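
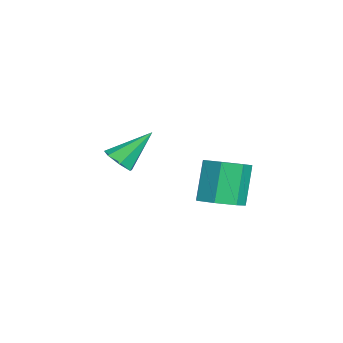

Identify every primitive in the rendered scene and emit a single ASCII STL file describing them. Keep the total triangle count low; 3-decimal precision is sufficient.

solid 
facet normal 0.398 -0.142 -0.906
outer loop
vertex 2.895 -0.866 2.098
vertex 2.106 -0.657 1.719
vertex 2.788 -0.11 1.933
endloop
endfacet
facet normal 0.907 0.208 0.366
outer loop
vertex 2.895 -0.866 2.098
vertex 2.788 -0.11 1.933
vertex 2.183 -0.612 3.72
endloop
endfacet
facet normal 0.907 0.208 0.366
outer loop
vertex 2.183 -0.612 3.72
vertex 2.788 -0.11 1.933
vertex 2.076 0.144 3.555
endloop
endfacet
facet normal -0.398 0.142 0.906
outer loop
vertex 2.183 -0.612 3.72
vertex 2.076 0.144 3.555
vertex 1.394 -0.403 3.341
endloop
endfacet
facet normal 0.398 -0.142 -0.906
outer loop
vertex 2.788 -0.11 1.933
vertex 2.106 -0.657 1.719
vertex 2.168 0.234 1.607
endloop
endfacet
facet normal 0.459 0.886 0.063
outer loop
vertex 2.788 -0.11 1.933
vertex 2.168 0.234 1.607
vertex 2.076 0.144 3.555
endloop
endfacet
facet normal 0.458 0.887 0.063
outer loop
vertex 2.076 0.144 3.555
vertex 2.168 0.234 1.607
vertex 1.455 0.488 3.229
endloop
endfacet
facet normal -0.398 0.141 0.907
outer loop
vertex 2.076 0.144 3.555
vertex 1.455 0.488 3.229
vertex 1.394 -0.403 3.341
endloop
endfacet
facet normal 0.398 -0.142 -0.906
outer loop
vertex 2.168 0.234 1.607
vertex 2.106 -0.657 1.719
vertex 1.501 -0.093 1.365
endloop
endfacet
facet normal -0.335 0.897 -0.288
outer loop
vertex 2.168 0.234 1.607
vertex 1.501 -0.093 1.365
vertex 1.455 0.488 3.229
endloop
endfacet
facet normal -0.335 0.897 -0.288
outer loop
vertex 1.455 0.488 3.229
vertex 1.501 -0.093 1.365
vertex 0.788 0.161 2.987
endloop
endfacet
facet normal -0.398 0.141 0.906
outer loop
vertex 1.455 0.488 3.229
vertex 0.788 0.161 2.987
vertex 1.394 -0.403 3.341
endloop
endfacet
facet normal 0.398 -0.142 -0.906
outer loop
vertex 1.501 -0.093 1.365
vertex 2.106 -0.657 1.719
vertex 1.29 -0.844 1.39
endloop
endfacet
facet normal -0.877 0.232 -0.422
outer loop
vertex 1.501 -0.093 1.365
vertex 1.29 -0.844 1.39
vertex 0.788 0.161 2.987
endloop
endfacet
facet normal -0.877 0.232 -0.422
outer loop
vertex 0.788 0.161 2.987
vertex 1.29 -0.844 1.39
vertex 0.577 -0.591 3.012
endloop
endfacet
facet normal -0.398 0.142 0.907
outer loop
vertex 0.788 0.161 2.987
vertex 0.577 -0.591 3.012
vertex 1.394 -0.403 3.341
endloop
endfacet
facet normal 0.398 -0.141 -0.907
outer loop
vertex 1.29 -0.844 1.39
vertex 2.106 -0.657 1.719
vertex 1.694 -1.455 1.662
endloop
endfacet
facet normal -0.758 -0.607 -0.238
outer loop
vertex 1.29 -0.844 1.39
vertex 1.694 -1.455 1.662
vertex 0.577 -0.591 3.012
endloop
endfacet
facet normal -0.758 -0.608 -0.238
outer loop
vertex 0.577 -0.591 3.012
vertex 1.694 -1.455 1.662
vertex 0.981 -1.201 3.285
endloop
endfacet
facet normal -0.398 0.142 0.906
outer loop
vertex 0.577 -0.591 3.012
vertex 0.981 -1.201 3.285
vertex 1.394 -0.403 3.341
endloop
endfacet
facet normal 0.399 -0.141 -0.906
outer loop
vertex 1.694 -1.455 1.662
vertex 2.106 -0.657 1.719
vertex 2.408 -1.464 1.978
endloop
endfacet
facet normal -0.068 -0.990 0.125
outer loop
vertex 1.694 -1.455 1.662
vertex 2.408 -1.464 1.978
vertex 0.981 -1.201 3.285
endloop
endfacet
facet normal -0.069 -0.990 0.124
outer loop
vertex 0.981 -1.201 3.285
vertex 2.408 -1.464 1.978
vertex 1.695 -1.211 3.6
endloop
endfacet
facet normal -0.398 0.142 0.906
outer loop
vertex 0.981 -1.201 3.285
vertex 1.695 -1.211 3.6
vertex 1.394 -0.403 3.341
endloop
endfacet
facet normal 0.398 -0.142 -0.906
outer loop
vertex 2.408 -1.464 1.978
vertex 2.106 -0.657 1.719
vertex 2.895 -0.866 2.098
endloop
endfacet
facet normal 0.673 -0.627 0.393
outer loop
vertex 2.408 -1.464 1.978
vertex 2.895 -0.866 2.098
vertex 1.695 -1.211 3.6
endloop
endfacet
facet normal 0.673 -0.627 0.393
outer loop
vertex 1.695 -1.211 3.6
vertex 2.895 -0.866 2.098
vertex 2.183 -0.612 3.72
endloop
endfacet
facet normal -0.398 0.142 0.906
outer loop
vertex 1.695 -1.211 3.6
vertex 2.183 -0.612 3.72
vertex 1.394 -0.403 3.341
endloop
endfacet
facet normal 0.206 -0.677 -0.706
outer loop
vertex -2.029 -4.584 2.183
vertex -2.407 -4.209 1.713
vertex -1.716 -4.158 1.866
endloop
endfacet
facet normal 0.724 -0.018 0.690
outer loop
vertex -2.029 -4.584 2.183
vertex -1.716 -4.158 1.866
vertex -2.793 -2.951 3.027
endloop
endfacet
facet normal 0.206 -0.677 -0.706
outer loop
vertex -1.716 -4.158 1.866
vertex -2.407 -4.209 1.713
vertex -1.924 -3.771 1.434
endloop
endfacet
facet normal 0.801 0.583 0.137
outer loop
vertex -1.716 -4.158 1.866
vertex -1.924 -3.771 1.434
vertex -2.793 -2.951 3.027
endloop
endfacet
facet normal 0.207 -0.677 -0.706
outer loop
vertex -1.924 -3.771 1.434
vertex -2.407 -4.209 1.713
vertex -2.496 -3.714 1.212
endloop
endfacet
facet normal 0.225 0.911 -0.346
outer loop
vertex -1.924 -3.771 1.434
vertex -2.496 -3.714 1.212
vertex -2.793 -2.951 3.027
endloop
endfacet
facet normal 0.207 -0.677 -0.706
outer loop
vertex -2.496 -3.714 1.212
vertex -2.407 -4.209 1.713
vertex -3.001 -4.03 1.367
endloop
endfacet
facet normal -0.571 0.719 -0.396
outer loop
vertex -2.496 -3.714 1.212
vertex -3.001 -4.03 1.367
vertex -2.793 -2.951 3.027
endloop
endfacet
facet normal 0.208 -0.677 -0.706
outer loop
vertex -3.001 -4.03 1.367
vertex -2.407 -4.209 1.713
vertex -3.059 -4.482 1.783
endloop
endfacet
facet normal -0.988 0.151 0.026
outer loop
vertex -3.001 -4.03 1.367
vertex -3.059 -4.482 1.783
vertex -2.793 -2.951 3.027
endloop
endfacet
facet normal 0.208 -0.677 -0.706
outer loop
vertex -3.059 -4.482 1.783
vertex -2.407 -4.209 1.713
vertex -2.627 -4.728 2.146
endloop
endfacet
facet normal -0.712 -0.364 0.600
outer loop
vertex -3.059 -4.482 1.783
vertex -2.627 -4.728 2.146
vertex -2.793 -2.951 3.027
endloop
endfacet
facet normal 0.207 -0.677 -0.706
outer loop
vertex -2.627 -4.728 2.146
vertex -2.407 -4.209 1.713
vertex -2.029 -4.584 2.183
endloop
endfacet
facet normal 0.050 -0.440 0.897
outer loop
vertex -2.627 -4.728 2.146
vertex -2.029 -4.584 2.183
vertex -2.793 -2.951 3.027
endloop
endfacet

endsolid


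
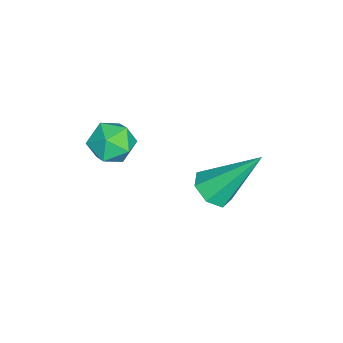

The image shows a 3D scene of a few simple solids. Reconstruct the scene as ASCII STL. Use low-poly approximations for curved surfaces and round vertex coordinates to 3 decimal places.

solid 
facet normal 0.090 -0.630 -0.772
outer loop
vertex 2.113 -1.678 -3.191
vertex 1.522 -1.645 -3.287
vertex 1.958 -1.302 -3.516
endloop
endfacet
facet normal 0.886 0.453 0.101
outer loop
vertex 2.113 -1.678 -3.191
vertex 1.958 -1.302 -3.516
vertex 1.358 -0.495 -1.873
endloop
endfacet
facet normal 0.089 -0.629 -0.772
outer loop
vertex 1.958 -1.302 -3.516
vertex 1.522 -1.645 -3.287
vertex 1.474 -1.184 -3.668
endloop
endfacet
facet normal 0.318 0.892 -0.322
outer loop
vertex 1.958 -1.302 -3.516
vertex 1.474 -1.184 -3.668
vertex 1.358 -0.495 -1.873
endloop
endfacet
facet normal 0.089 -0.629 -0.772
outer loop
vertex 1.474 -1.184 -3.668
vertex 1.522 -1.645 -3.287
vertex 1.026 -1.413 -3.533
endloop
endfacet
facet normal -0.507 0.793 -0.337
outer loop
vertex 1.474 -1.184 -3.668
vertex 1.026 -1.413 -3.533
vertex 1.358 -0.495 -1.873
endloop
endfacet
facet normal 0.089 -0.628 -0.773
outer loop
vertex 1.026 -1.413 -3.533
vertex 1.522 -1.645 -3.287
vertex 0.952 -1.817 -3.213
endloop
endfacet
facet normal -0.971 0.231 0.067
outer loop
vertex 1.026 -1.413 -3.533
vertex 0.952 -1.817 -3.213
vertex 1.358 -0.495 -1.873
endloop
endfacet
facet normal 0.089 -0.628 -0.773
outer loop
vertex 0.952 -1.817 -3.213
vertex 1.522 -1.645 -3.287
vertex 1.307 -2.092 -2.949
endloop
endfacet
facet normal -0.722 -0.371 0.584
outer loop
vertex 0.952 -1.817 -3.213
vertex 1.307 -2.092 -2.949
vertex 1.358 -0.495 -1.873
endloop
endfacet
facet normal 0.090 -0.628 -0.773
outer loop
vertex 1.307 -2.092 -2.949
vertex 1.522 -1.645 -3.287
vertex 1.824 -2.03 -2.939
endloop
endfacet
facet normal 0.051 -0.559 0.827
outer loop
vertex 1.307 -2.092 -2.949
vertex 1.824 -2.03 -2.939
vertex 1.358 -0.495 -1.873
endloop
endfacet
facet normal 0.091 -0.628 -0.773
outer loop
vertex 1.824 -2.03 -2.939
vertex 1.522 -1.645 -3.287
vertex 2.113 -1.678 -3.191
endloop
endfacet
facet normal 0.767 -0.192 0.612
outer loop
vertex 1.824 -2.03 -2.939
vertex 2.113 -1.678 -3.191
vertex 1.358 -0.495 -1.873
endloop
endfacet
facet normal -0.638 0.045 0.769
outer loop
vertex 2.547 -3.658 -0.074
vertex 2.95 -4.009 0.281
vertex 2.996 -3.369 0.282
endloop
endfacet
facet normal -0.690 0.627 0.361
outer loop
vertex 2.547 -3.658 -0.074
vertex 2.996 -3.369 0.282
vertex 2.874 -3.161 -0.313
endloop
endfacet
facet normal -0.857 0.419 -0.300
outer loop
vertex 2.547 -3.658 -0.074
vertex 2.874 -3.161 -0.313
vertex 2.753 -3.672 -0.681
endloop
endfacet
facet normal -0.908 -0.292 -0.301
outer loop
vertex 2.547 -3.658 -0.074
vertex 2.753 -3.672 -0.681
vertex 2.8 -4.196 -0.314
endloop
endfacet
facet normal -0.773 -0.524 0.359
outer loop
vertex 2.547 -3.658 -0.074
vertex 2.8 -4.196 -0.314
vertex 2.95 -4.009 0.281
endloop
endfacet
facet normal -0.049 0.940 0.339
outer loop
vertex 2.874 -3.161 -0.313
vertex 2.996 -3.369 0.282
vertex 3.48 -3.204 -0.106
endloop
endfacet
facet normal 0.037 -0.004 0.999
outer loop
vertex 2.996 -3.369 0.282
vertex 2.95 -4.009 0.281
vertex 3.527 -3.728 0.261
endloop
endfacet
facet normal -0.180 -0.924 0.336
outer loop
vertex 2.95 -4.009 0.281
vertex 2.8 -4.196 -0.314
vertex 3.406 -4.239 -0.107
endloop
endfacet
facet normal -0.400 -0.549 -0.733
outer loop
vertex 2.8 -4.196 -0.314
vertex 2.753 -3.672 -0.681
vertex 3.284 -4.031 -0.702
endloop
endfacet
facet normal -0.319 0.602 -0.732
outer loop
vertex 2.753 -3.672 -0.681
vertex 2.874 -3.161 -0.313
vertex 3.33 -3.391 -0.701
endloop
endfacet
facet normal 0.908 0.292 0.301
outer loop
vertex 3.733 -3.742 -0.346
vertex 3.48 -3.204 -0.106
vertex 3.527 -3.728 0.261
endloop
endfacet
facet normal 0.857 -0.419 0.300
outer loop
vertex 3.733 -3.742 -0.346
vertex 3.527 -3.728 0.261
vertex 3.406 -4.239 -0.107
endloop
endfacet
facet normal 0.690 -0.627 -0.361
outer loop
vertex 3.733 -3.742 -0.346
vertex 3.406 -4.239 -0.107
vertex 3.284 -4.031 -0.702
endloop
endfacet
facet normal 0.638 -0.045 -0.769
outer loop
vertex 3.733 -3.742 -0.346
vertex 3.284 -4.031 -0.702
vertex 3.33 -3.391 -0.701
endloop
endfacet
facet normal 0.773 0.524 -0.359
outer loop
vertex 3.733 -3.742 -0.346
vertex 3.33 -3.391 -0.701
vertex 3.48 -3.204 -0.106
endloop
endfacet
facet normal 0.400 0.549 0.733
outer loop
vertex 3.527 -3.728 0.261
vertex 3.48 -3.204 -0.106
vertex 2.996 -3.369 0.282
endloop
endfacet
facet normal 0.319 -0.602 0.732
outer loop
vertex 3.406 -4.239 -0.107
vertex 3.527 -3.728 0.261
vertex 2.95 -4.009 0.281
endloop
endfacet
facet normal 0.049 -0.940 -0.339
outer loop
vertex 3.284 -4.031 -0.702
vertex 3.406 -4.239 -0.107
vertex 2.8 -4.196 -0.314
endloop
endfacet
facet normal -0.037 0.004 -0.999
outer loop
vertex 3.33 -3.391 -0.701
vertex 3.284 -4.031 -0.702
vertex 2.753 -3.672 -0.681
endloop
endfacet
facet normal 0.180 0.924 -0.336
outer loop
vertex 3.48 -3.204 -0.106
vertex 3.33 -3.391 -0.701
vertex 2.874 -3.161 -0.313
endloop
endfacet

endsolid


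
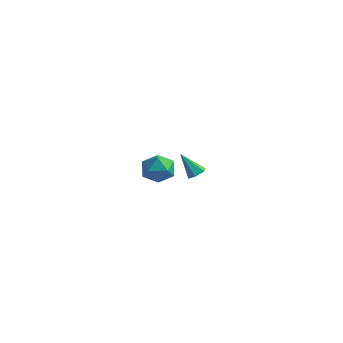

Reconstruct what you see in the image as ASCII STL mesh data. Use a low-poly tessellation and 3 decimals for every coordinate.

solid 
facet normal 0.064 0.438 0.897
outer loop
vertex -4.158 2.642 -1.26
vertex -3.533 1.888 -0.937
vertex -3.138 2.732 -1.377
endloop
endfacet
facet normal -0.037 0.923 0.384
outer loop
vertex -4.158 2.642 -1.26
vertex -3.138 2.732 -1.377
vertex -3.772 3.022 -2.136
endloop
endfacet
facet normal -0.646 0.762 0.046
outer loop
vertex -4.158 2.642 -1.26
vertex -3.772 3.022 -2.136
vertex -4.559 2.357 -2.166
endloop
endfacet
facet normal -0.919 0.177 0.351
outer loop
vertex -4.158 2.642 -1.26
vertex -4.559 2.357 -2.166
vertex -4.411 1.656 -1.425
endloop
endfacet
facet normal -0.481 -0.023 0.876
outer loop
vertex -4.158 2.642 -1.26
vertex -4.411 1.656 -1.425
vertex -3.533 1.888 -0.937
endloop
endfacet
facet normal 0.497 0.864 -0.085
outer loop
vertex -3.772 3.022 -2.136
vertex -3.138 2.732 -1.377
vertex -2.909 2.504 -2.355
endloop
endfacet
facet normal 0.662 0.079 0.745
outer loop
vertex -3.138 2.732 -1.377
vertex -3.533 1.888 -0.937
vertex -2.761 1.803 -1.614
endloop
endfacet
facet normal -0.220 -0.667 0.712
outer loop
vertex -3.533 1.888 -0.937
vertex -4.411 1.656 -1.425
vertex -3.548 1.138 -1.644
endloop
endfacet
facet normal -0.930 -0.342 -0.138
outer loop
vertex -4.411 1.656 -1.425
vertex -4.559 2.357 -2.166
vertex -4.182 1.428 -2.403
endloop
endfacet
facet normal -0.487 0.604 -0.631
outer loop
vertex -4.559 2.357 -2.166
vertex -3.772 3.022 -2.136
vertex -3.787 2.272 -2.843
endloop
endfacet
facet normal 0.919 -0.177 -0.351
outer loop
vertex -3.162 1.518 -2.52
vertex -2.909 2.504 -2.355
vertex -2.761 1.803 -1.614
endloop
endfacet
facet normal 0.646 -0.762 -0.046
outer loop
vertex -3.162 1.518 -2.52
vertex -2.761 1.803 -1.614
vertex -3.548 1.138 -1.644
endloop
endfacet
facet normal 0.037 -0.923 -0.384
outer loop
vertex -3.162 1.518 -2.52
vertex -3.548 1.138 -1.644
vertex -4.182 1.428 -2.403
endloop
endfacet
facet normal -0.064 -0.438 -0.897
outer loop
vertex -3.162 1.518 -2.52
vertex -4.182 1.428 -2.403
vertex -3.787 2.272 -2.843
endloop
endfacet
facet normal 0.481 0.023 -0.876
outer loop
vertex -3.162 1.518 -2.52
vertex -3.787 2.272 -2.843
vertex -2.909 2.504 -2.355
endloop
endfacet
facet normal 0.930 0.342 0.138
outer loop
vertex -2.761 1.803 -1.614
vertex -2.909 2.504 -2.355
vertex -3.138 2.732 -1.377
endloop
endfacet
facet normal 0.487 -0.604 0.631
outer loop
vertex -3.548 1.138 -1.644
vertex -2.761 1.803 -1.614
vertex -3.533 1.888 -0.937
endloop
endfacet
facet normal -0.497 -0.864 0.085
outer loop
vertex -4.182 1.428 -2.403
vertex -3.548 1.138 -1.644
vertex -4.411 1.656 -1.425
endloop
endfacet
facet normal -0.662 -0.079 -0.745
outer loop
vertex -3.787 2.272 -2.843
vertex -4.182 1.428 -2.403
vertex -4.559 2.357 -2.166
endloop
endfacet
facet normal 0.220 0.667 -0.712
outer loop
vertex -2.909 2.504 -2.355
vertex -3.787 2.272 -2.843
vertex -3.772 3.022 -2.136
endloop
endfacet
facet normal 0.554 0.190 -0.811
outer loop
vertex 3.741 -3.828 2.604
vertex 3.471 -3.392 2.522
vertex 3.899 -3.381 2.817
endloop
endfacet
facet normal 0.577 -0.509 0.639
outer loop
vertex 3.741 -3.828 2.604
vertex 3.899 -3.381 2.817
vertex 2.669 -3.668 3.698
endloop
endfacet
facet normal 0.554 0.190 -0.811
outer loop
vertex 3.899 -3.381 2.817
vertex 3.471 -3.392 2.522
vertex 3.629 -2.944 2.735
endloop
endfacet
facet normal 0.458 0.429 0.779
outer loop
vertex 3.899 -3.381 2.817
vertex 3.629 -2.944 2.735
vertex 2.669 -3.668 3.698
endloop
endfacet
facet normal 0.553 0.191 -0.811
outer loop
vertex 3.629 -2.944 2.735
vertex 3.471 -3.392 2.522
vertex 3.2 -2.955 2.44
endloop
endfacet
facet normal -0.284 0.881 0.379
outer loop
vertex 3.629 -2.944 2.735
vertex 3.2 -2.955 2.44
vertex 2.669 -3.668 3.698
endloop
endfacet
facet normal 0.554 0.191 -0.810
outer loop
vertex 3.2 -2.955 2.44
vertex 3.471 -3.392 2.522
vertex 3.043 -3.403 2.227
endloop
endfacet
facet normal -0.906 0.393 -0.159
outer loop
vertex 3.2 -2.955 2.44
vertex 3.043 -3.403 2.227
vertex 2.669 -3.668 3.698
endloop
endfacet
facet normal 0.554 0.190 -0.811
outer loop
vertex 3.043 -3.403 2.227
vertex 3.471 -3.392 2.522
vertex 3.313 -3.839 2.309
endloop
endfacet
facet normal -0.786 -0.542 -0.297
outer loop
vertex 3.043 -3.403 2.227
vertex 3.313 -3.839 2.309
vertex 2.669 -3.668 3.698
endloop
endfacet
facet normal 0.554 0.190 -0.811
outer loop
vertex 3.313 -3.839 2.309
vertex 3.471 -3.392 2.522
vertex 3.741 -3.828 2.604
endloop
endfacet
facet normal -0.045 -0.994 0.102
outer loop
vertex 3.313 -3.839 2.309
vertex 3.741 -3.828 2.604
vertex 2.669 -3.668 3.698
endloop
endfacet

endsolid


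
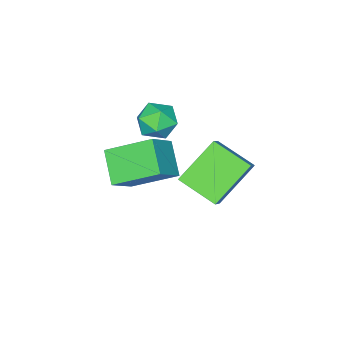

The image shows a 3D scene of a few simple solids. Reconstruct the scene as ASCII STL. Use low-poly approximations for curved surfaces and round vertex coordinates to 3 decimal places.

solid 
facet normal -0.759 0.129 0.638
outer loop
vertex -0.749 1.903 0.749
vertex -1.042 3.492 0.078
vertex -1.63 1.346 -0.186
endloop
endfacet
facet normal 0.167 -0.908 0.383
outer loop
vertex 0.002 1.068 -1.558
vertex -0.749 1.903 0.749
vertex -1.63 1.346 -0.186
endloop
endfacet
facet normal -0.759 0.129 0.638
outer loop
vertex -1.63 1.346 -0.186
vertex -1.042 3.492 0.078
vertex -1.923 2.936 -0.857
endloop
endfacet
facet normal -0.629 -0.398 -0.668
outer loop
vertex -1.923 2.936 -0.857
vertex 0.002 1.068 -1.558
vertex -1.63 1.346 -0.186
endloop
endfacet
facet normal 0.629 0.398 0.668
outer loop
vertex -0.749 1.903 0.749
vertex 0.59 3.214 -1.294
vertex -1.042 3.492 0.078
endloop
endfacet
facet normal 0.167 -0.909 0.383
outer loop
vertex 0.883 1.624 -0.623
vertex -0.749 1.903 0.749
vertex 0.002 1.068 -1.558
endloop
endfacet
facet normal 0.629 0.398 0.668
outer loop
vertex 0.883 1.624 -0.623
vertex 0.59 3.214 -1.294
vertex -0.749 1.903 0.749
endloop
endfacet
facet normal -0.167 0.909 -0.383
outer loop
vertex -1.042 3.492 0.078
vertex 0.59 3.214 -1.294
vertex -1.923 2.936 -0.857
endloop
endfacet
facet normal -0.629 -0.398 -0.668
outer loop
vertex -0.291 2.657 -2.229
vertex 0.002 1.068 -1.558
vertex -1.923 2.936 -0.857
endloop
endfacet
facet normal -0.167 0.908 -0.384
outer loop
vertex -1.923 2.936 -0.857
vertex 0.59 3.214 -1.294
vertex -0.291 2.657 -2.229
endloop
endfacet
facet normal 0.759 -0.130 -0.638
outer loop
vertex -0.291 2.657 -2.229
vertex 0.883 1.624 -0.623
vertex 0.002 1.068 -1.558
endloop
endfacet
facet normal 0.759 -0.129 -0.638
outer loop
vertex 0.59 3.214 -1.294
vertex 0.883 1.624 -0.623
vertex -0.291 2.657 -2.229
endloop
endfacet
facet normal -0.758 -0.096 -0.645
outer loop
vertex -0.82 -2.883 -2.956
vertex -1.865 -1.287 -1.964
vertex -0.103 -1.788 -3.961
endloop
endfacet
facet normal 0.486 -0.742 -0.461
outer loop
vertex 1.125 -1.633 -2.916
vertex -0.82 -2.883 -2.956
vertex -0.103 -1.788 -3.961
endloop
endfacet
facet normal -0.758 -0.096 -0.645
outer loop
vertex -0.103 -1.788 -3.961
vertex -1.865 -1.287 -1.964
vertex -1.149 -0.193 -2.969
endloop
endfacet
facet normal 0.434 0.664 -0.609
outer loop
vertex -1.149 -0.193 -2.969
vertex 1.125 -1.633 -2.916
vertex -0.103 -1.788 -3.961
endloop
endfacet
facet normal -0.435 -0.663 0.609
outer loop
vertex -0.82 -2.883 -2.956
vertex -0.637 -1.132 -0.919
vertex -1.865 -1.287 -1.964
endloop
endfacet
facet normal 0.486 -0.742 -0.461
outer loop
vertex 0.409 -2.727 -1.911
vertex -0.82 -2.883 -2.956
vertex 1.125 -1.633 -2.916
endloop
endfacet
facet normal -0.434 -0.664 0.609
outer loop
vertex 0.409 -2.727 -1.911
vertex -0.637 -1.132 -0.919
vertex -0.82 -2.883 -2.956
endloop
endfacet
facet normal -0.486 0.742 0.461
outer loop
vertex -1.865 -1.287 -1.964
vertex -0.637 -1.132 -0.919
vertex -1.149 -0.193 -2.969
endloop
endfacet
facet normal 0.434 0.663 -0.610
outer loop
vertex 0.08 -0.037 -1.924
vertex 1.125 -1.633 -2.916
vertex -1.149 -0.193 -2.969
endloop
endfacet
facet normal -0.486 0.742 0.461
outer loop
vertex -1.149 -0.193 -2.969
vertex -0.637 -1.132 -0.919
vertex 0.08 -0.037 -1.924
endloop
endfacet
facet normal 0.758 0.096 0.645
outer loop
vertex 0.08 -0.037 -1.924
vertex 0.409 -2.727 -1.911
vertex 1.125 -1.633 -2.916
endloop
endfacet
facet normal 0.758 0.096 0.645
outer loop
vertex -0.637 -1.132 -0.919
vertex 0.409 -2.727 -1.911
vertex 0.08 -0.037 -1.924
endloop
endfacet
facet normal -0.995 -0.097 -0.030
outer loop
vertex -1.965 -1.172 -0.805
vertex -1.889 -2.048 -0.485
vertex -1.977 -1.336 0.116
endloop
endfacet
facet normal -0.808 0.581 0.093
outer loop
vertex -1.965 -1.172 -0.805
vertex -1.977 -1.336 0.116
vertex -1.494 -0.61 -0.223
endloop
endfacet
facet normal -0.399 0.799 -0.449
outer loop
vertex -1.965 -1.172 -0.805
vertex -1.494 -0.61 -0.223
vertex -1.108 -0.873 -1.034
endloop
endfacet
facet normal -0.332 0.257 -0.908
outer loop
vertex -1.965 -1.172 -0.805
vertex -1.108 -0.873 -1.034
vertex -1.352 -1.761 -1.196
endloop
endfacet
facet normal -0.700 -0.298 -0.649
outer loop
vertex -1.965 -1.172 -0.805
vertex -1.352 -1.761 -1.196
vertex -1.889 -2.048 -0.485
endloop
endfacet
facet normal -0.414 0.596 0.688
outer loop
vertex -1.494 -0.61 -0.223
vertex -1.977 -1.336 0.116
vertex -1.128 -1.139 0.456
endloop
endfacet
facet normal -0.715 -0.500 0.488
outer loop
vertex -1.977 -1.336 0.116
vertex -1.889 -2.048 -0.485
vertex -1.372 -2.027 0.294
endloop
endfacet
facet normal -0.239 -0.824 -0.513
outer loop
vertex -1.889 -2.048 -0.485
vertex -1.352 -1.761 -1.196
vertex -0.986 -2.29 -0.517
endloop
endfacet
facet normal 0.356 0.072 -0.932
outer loop
vertex -1.352 -1.761 -1.196
vertex -1.108 -0.873 -1.034
vertex -0.503 -1.564 -0.856
endloop
endfacet
facet normal 0.248 0.950 -0.190
outer loop
vertex -1.108 -0.873 -1.034
vertex -1.494 -0.61 -0.223
vertex -0.591 -0.852 -0.255
endloop
endfacet
facet normal 0.332 -0.257 0.908
outer loop
vertex -0.515 -1.728 0.065
vertex -1.128 -1.139 0.456
vertex -1.372 -2.027 0.294
endloop
endfacet
facet normal 0.399 -0.799 0.449
outer loop
vertex -0.515 -1.728 0.065
vertex -1.372 -2.027 0.294
vertex -0.986 -2.29 -0.517
endloop
endfacet
facet normal 0.808 -0.581 -0.093
outer loop
vertex -0.515 -1.728 0.065
vertex -0.986 -2.29 -0.517
vertex -0.503 -1.564 -0.856
endloop
endfacet
facet normal 0.995 0.097 0.030
outer loop
vertex -0.515 -1.728 0.065
vertex -0.503 -1.564 -0.856
vertex -0.591 -0.852 -0.255
endloop
endfacet
facet normal 0.700 0.298 0.649
outer loop
vertex -0.515 -1.728 0.065
vertex -0.591 -0.852 -0.255
vertex -1.128 -1.139 0.456
endloop
endfacet
facet normal -0.356 -0.072 0.932
outer loop
vertex -1.372 -2.027 0.294
vertex -1.128 -1.139 0.456
vertex -1.977 -1.336 0.116
endloop
endfacet
facet normal -0.248 -0.950 0.190
outer loop
vertex -0.986 -2.29 -0.517
vertex -1.372 -2.027 0.294
vertex -1.889 -2.048 -0.485
endloop
endfacet
facet normal 0.414 -0.596 -0.688
outer loop
vertex -0.503 -1.564 -0.856
vertex -0.986 -2.29 -0.517
vertex -1.352 -1.761 -1.196
endloop
endfacet
facet normal 0.715 0.500 -0.488
outer loop
vertex -0.591 -0.852 -0.255
vertex -0.503 -1.564 -0.856
vertex -1.108 -0.873 -1.034
endloop
endfacet
facet normal 0.239 0.824 0.513
outer loop
vertex -1.128 -1.139 0.456
vertex -0.591 -0.852 -0.255
vertex -1.494 -0.61 -0.223
endloop
endfacet

endsolid


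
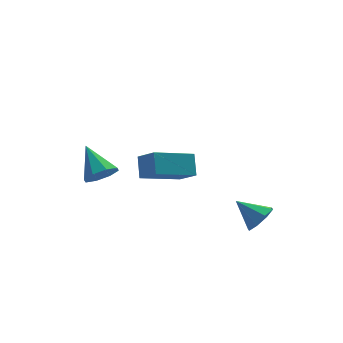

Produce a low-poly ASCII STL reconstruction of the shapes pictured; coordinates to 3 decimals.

solid 
facet normal 0.144 -0.792 -0.594
outer loop
vertex -1.219 2.447 -1.894
vertex -1.913 2.714 -2.418
vertex -1.017 2.87 -2.409
endloop
endfacet
facet normal 0.808 0.258 0.529
outer loop
vertex -1.219 2.447 -1.894
vertex -1.017 2.87 -2.409
vertex -2.187 4.226 -1.282
endloop
endfacet
facet normal 0.144 -0.791 -0.594
outer loop
vertex -1.017 2.87 -2.409
vertex -1.913 2.714 -2.418
vertex -1.34 3.202 -2.929
endloop
endfacet
facet normal 0.742 0.669 -0.034
outer loop
vertex -1.017 2.87 -2.409
vertex -1.34 3.202 -2.929
vertex -2.187 4.226 -1.282
endloop
endfacet
facet normal 0.142 -0.791 -0.595
outer loop
vertex -1.34 3.202 -2.929
vertex -1.913 2.714 -2.418
vertex -1.999 3.249 -3.149
endloop
endfacet
facet normal 0.208 0.875 -0.437
outer loop
vertex -1.34 3.202 -2.929
vertex -1.999 3.249 -3.149
vertex -2.187 4.226 -1.282
endloop
endfacet
facet normal 0.143 -0.791 -0.595
outer loop
vertex -1.999 3.249 -3.149
vertex -1.913 2.714 -2.418
vertex -2.608 2.982 -2.941
endloop
endfacet
facet normal -0.483 0.755 -0.444
outer loop
vertex -1.999 3.249 -3.149
vertex -2.608 2.982 -2.941
vertex -2.187 4.226 -1.282
endloop
endfacet
facet normal 0.143 -0.791 -0.595
outer loop
vertex -2.608 2.982 -2.941
vertex -1.913 2.714 -2.418
vertex -2.81 2.559 -2.427
endloop
endfacet
facet normal -0.924 0.380 -0.050
outer loop
vertex -2.608 2.982 -2.941
vertex -2.81 2.559 -2.427
vertex -2.187 4.226 -1.282
endloop
endfacet
facet normal 0.143 -0.792 -0.594
outer loop
vertex -2.81 2.559 -2.427
vertex -1.913 2.714 -2.418
vertex -2.487 2.227 -1.907
endloop
endfacet
facet normal -0.858 -0.032 0.513
outer loop
vertex -2.81 2.559 -2.427
vertex -2.487 2.227 -1.907
vertex -2.187 4.226 -1.282
endloop
endfacet
facet normal 0.143 -0.792 -0.594
outer loop
vertex -2.487 2.227 -1.907
vertex -1.913 2.714 -2.418
vertex -1.828 2.18 -1.686
endloop
endfacet
facet normal -0.324 -0.238 0.916
outer loop
vertex -2.487 2.227 -1.907
vertex -1.828 2.18 -1.686
vertex -2.187 4.226 -1.282
endloop
endfacet
facet normal 0.144 -0.791 -0.594
outer loop
vertex -1.828 2.18 -1.686
vertex -1.913 2.714 -2.418
vertex -1.219 2.447 -1.894
endloop
endfacet
facet normal 0.367 -0.118 0.923
outer loop
vertex -1.828 2.18 -1.686
vertex -1.219 2.447 -1.894
vertex -2.187 4.226 -1.282
endloop
endfacet
facet normal -0.921 -0.148 0.362
outer loop
vertex -0.987 -2.076 2.082
vertex -1.431 -1.177 1.319
vertex -1.186 -2.884 1.246
endloop
endfacet
facet normal 0.353 -0.713 0.606
outer loop
vertex 0.811 -2.563 0.461
vertex -0.987 -2.076 2.082
vertex -1.186 -2.884 1.246
endloop
endfacet
facet normal -0.921 -0.148 0.362
outer loop
vertex -1.186 -2.884 1.246
vertex -1.431 -1.177 1.319
vertex -1.63 -1.985 0.483
endloop
endfacet
facet normal -0.169 -0.685 -0.709
outer loop
vertex -1.63 -1.985 0.483
vertex 0.811 -2.563 0.461
vertex -1.186 -2.884 1.246
endloop
endfacet
facet normal 0.169 0.685 0.709
outer loop
vertex -0.987 -2.076 2.082
vertex 0.566 -0.856 0.534
vertex -1.431 -1.177 1.319
endloop
endfacet
facet normal 0.353 -0.713 0.606
outer loop
vertex 1.01 -1.755 1.297
vertex -0.987 -2.076 2.082
vertex 0.811 -2.563 0.461
endloop
endfacet
facet normal 0.169 0.685 0.709
outer loop
vertex 1.01 -1.755 1.297
vertex 0.566 -0.856 0.534
vertex -0.987 -2.076 2.082
endloop
endfacet
facet normal -0.353 0.713 -0.606
outer loop
vertex -1.431 -1.177 1.319
vertex 0.566 -0.856 0.534
vertex -1.63 -1.985 0.483
endloop
endfacet
facet normal -0.169 -0.685 -0.709
outer loop
vertex 0.367 -1.664 -0.302
vertex 0.811 -2.563 0.461
vertex -1.63 -1.985 0.483
endloop
endfacet
facet normal -0.353 0.713 -0.606
outer loop
vertex -1.63 -1.985 0.483
vertex 0.566 -0.856 0.534
vertex 0.367 -1.664 -0.302
endloop
endfacet
facet normal 0.921 0.148 -0.362
outer loop
vertex 0.367 -1.664 -0.302
vertex 1.01 -1.755 1.297
vertex 0.811 -2.563 0.461
endloop
endfacet
facet normal 0.921 0.148 -0.362
outer loop
vertex 0.566 -0.856 0.534
vertex 1.01 -1.755 1.297
vertex 0.367 -1.664 -0.302
endloop
endfacet
facet normal 0.588 -0.536 -0.606
outer loop
vertex 4.887 -1.595 -3.439
vertex 4.177 -1.977 -3.79
vertex 4.649 -1.256 -3.97
endloop
endfacet
facet normal 0.364 0.850 0.380
outer loop
vertex 4.887 -1.595 -3.439
vertex 4.649 -1.256 -3.97
vertex 3.283 -1.163 -2.87
endloop
endfacet
facet normal 0.588 -0.536 -0.605
outer loop
vertex 4.649 -1.256 -3.97
vertex 4.177 -1.977 -3.79
vertex 4.134 -1.34 -4.396
endloop
endfacet
facet normal -0.045 0.989 -0.140
outer loop
vertex 4.649 -1.256 -3.97
vertex 4.134 -1.34 -4.396
vertex 3.283 -1.163 -2.87
endloop
endfacet
facet normal 0.588 -0.536 -0.606
outer loop
vertex 4.134 -1.34 -4.396
vertex 4.177 -1.977 -3.79
vertex 3.644 -1.797 -4.467
endloop
endfacet
facet normal -0.590 0.696 -0.410
outer loop
vertex 4.134 -1.34 -4.396
vertex 3.644 -1.797 -4.467
vertex 3.283 -1.163 -2.87
endloop
endfacet
facet normal 0.589 -0.535 -0.606
outer loop
vertex 3.644 -1.797 -4.467
vertex 4.177 -1.977 -3.79
vertex 3.467 -2.36 -4.142
endloop
endfacet
facet normal -0.952 0.142 -0.272
outer loop
vertex 3.644 -1.797 -4.467
vertex 3.467 -2.36 -4.142
vertex 3.283 -1.163 -2.87
endloop
endfacet
facet normal 0.589 -0.535 -0.606
outer loop
vertex 3.467 -2.36 -4.142
vertex 4.177 -1.977 -3.79
vertex 3.706 -2.698 -3.611
endloop
endfacet
facet normal -0.918 -0.346 0.193
outer loop
vertex 3.467 -2.36 -4.142
vertex 3.706 -2.698 -3.611
vertex 3.283 -1.163 -2.87
endloop
endfacet
facet normal 0.589 -0.535 -0.605
outer loop
vertex 3.706 -2.698 -3.611
vertex 4.177 -1.977 -3.79
vertex 4.22 -2.614 -3.185
endloop
endfacet
facet normal -0.510 -0.484 0.711
outer loop
vertex 3.706 -2.698 -3.611
vertex 4.22 -2.614 -3.185
vertex 3.283 -1.163 -2.87
endloop
endfacet
facet normal 0.588 -0.536 -0.606
outer loop
vertex 4.22 -2.614 -3.185
vertex 4.177 -1.977 -3.79
vertex 4.71 -2.157 -3.114
endloop
endfacet
facet normal 0.035 -0.190 0.981
outer loop
vertex 4.22 -2.614 -3.185
vertex 4.71 -2.157 -3.114
vertex 3.283 -1.163 -2.87
endloop
endfacet
facet normal 0.588 -0.536 -0.606
outer loop
vertex 4.71 -2.157 -3.114
vertex 4.177 -1.977 -3.79
vertex 4.887 -1.595 -3.439
endloop
endfacet
facet normal 0.397 0.363 0.843
outer loop
vertex 4.71 -2.157 -3.114
vertex 4.887 -1.595 -3.439
vertex 3.283 -1.163 -2.87
endloop
endfacet

endsolid


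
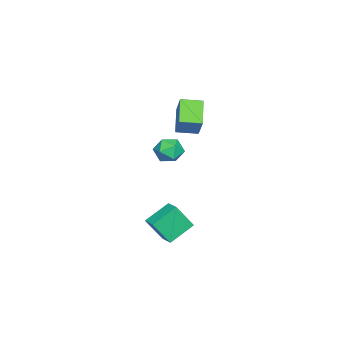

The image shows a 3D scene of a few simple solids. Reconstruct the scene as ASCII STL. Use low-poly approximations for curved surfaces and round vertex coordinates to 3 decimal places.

solid 
facet normal -0.164 0.791 0.589
outer loop
vertex -2.484 0.021 1.047
vertex -2.911 -0.615 1.783
vertex -1.869 -0.41 1.798
endloop
endfacet
facet normal 0.411 0.894 0.177
outer loop
vertex -2.484 0.021 1.047
vertex -1.869 -0.41 1.798
vertex -1.529 -0.367 0.793
endloop
endfacet
facet normal 0.206 0.838 -0.504
outer loop
vertex -2.484 0.021 1.047
vertex -1.529 -0.367 0.793
vertex -2.36 -0.545 0.157
endloop
endfacet
facet normal -0.493 0.701 -0.515
outer loop
vertex -2.484 0.021 1.047
vertex -2.36 -0.545 0.157
vertex -3.215 -0.697 0.769
endloop
endfacet
facet normal -0.722 0.672 0.162
outer loop
vertex -2.484 0.021 1.047
vertex -3.215 -0.697 0.769
vertex -2.911 -0.615 1.783
endloop
endfacet
facet normal 0.875 0.370 0.312
outer loop
vertex -1.529 -0.367 0.793
vertex -1.869 -0.41 1.798
vertex -1.365 -1.243 1.371
endloop
endfacet
facet normal -0.054 0.203 0.978
outer loop
vertex -1.869 -0.41 1.798
vertex -2.911 -0.615 1.783
vertex -2.22 -1.395 1.983
endloop
endfacet
facet normal -0.958 0.010 0.286
outer loop
vertex -2.911 -0.615 1.783
vertex -3.215 -0.697 0.769
vertex -3.051 -1.573 1.347
endloop
endfacet
facet normal -0.588 0.058 -0.807
outer loop
vertex -3.215 -0.697 0.769
vertex -2.36 -0.545 0.157
vertex -2.711 -1.53 0.342
endloop
endfacet
facet normal 0.545 0.280 -0.790
outer loop
vertex -2.36 -0.545 0.157
vertex -1.529 -0.367 0.793
vertex -1.669 -1.325 0.357
endloop
endfacet
facet normal 0.493 -0.701 0.515
outer loop
vertex -2.096 -1.961 1.093
vertex -1.365 -1.243 1.371
vertex -2.22 -1.395 1.983
endloop
endfacet
facet normal -0.206 -0.838 0.504
outer loop
vertex -2.096 -1.961 1.093
vertex -2.22 -1.395 1.983
vertex -3.051 -1.573 1.347
endloop
endfacet
facet normal -0.411 -0.894 -0.177
outer loop
vertex -2.096 -1.961 1.093
vertex -3.051 -1.573 1.347
vertex -2.711 -1.53 0.342
endloop
endfacet
facet normal 0.164 -0.791 -0.589
outer loop
vertex -2.096 -1.961 1.093
vertex -2.711 -1.53 0.342
vertex -1.669 -1.325 0.357
endloop
endfacet
facet normal 0.722 -0.672 -0.162
outer loop
vertex -2.096 -1.961 1.093
vertex -1.669 -1.325 0.357
vertex -1.365 -1.243 1.371
endloop
endfacet
facet normal 0.588 -0.058 0.807
outer loop
vertex -2.22 -1.395 1.983
vertex -1.365 -1.243 1.371
vertex -1.869 -0.41 1.798
endloop
endfacet
facet normal -0.545 -0.280 0.790
outer loop
vertex -3.051 -1.573 1.347
vertex -2.22 -1.395 1.983
vertex -2.911 -0.615 1.783
endloop
endfacet
facet normal -0.875 -0.370 -0.312
outer loop
vertex -2.711 -1.53 0.342
vertex -3.051 -1.573 1.347
vertex -3.215 -0.697 0.769
endloop
endfacet
facet normal 0.054 -0.203 -0.978
outer loop
vertex -1.669 -1.325 0.357
vertex -2.711 -1.53 0.342
vertex -2.36 -0.545 0.157
endloop
endfacet
facet normal 0.958 -0.010 -0.286
outer loop
vertex -1.365 -1.243 1.371
vertex -1.669 -1.325 0.357
vertex -1.529 -0.367 0.793
endloop
endfacet
facet normal -0.686 -0.692 -0.223
outer loop
vertex 3.048 0.867 -0.367
vertex 2.616 1.818 -1.989
vertex 4.37 -0.139 -1.309
endloop
endfacet
facet normal 0.224 -0.492 0.841
outer loop
vertex 5.104 0.602 -1.071
vertex 3.048 0.867 -0.367
vertex 4.37 -0.139 -1.309
endloop
endfacet
facet normal -0.686 -0.692 -0.223
outer loop
vertex 4.37 -0.139 -1.309
vertex 2.616 1.818 -1.989
vertex 3.938 0.812 -2.932
endloop
endfacet
facet normal 0.692 -0.527 -0.493
outer loop
vertex 3.938 0.812 -2.932
vertex 5.104 0.602 -1.071
vertex 4.37 -0.139 -1.309
endloop
endfacet
facet normal -0.692 0.527 0.493
outer loop
vertex 3.048 0.867 -0.367
vertex 3.35 2.559 -1.751
vertex 2.616 1.818 -1.989
endloop
endfacet
facet normal 0.224 -0.493 0.841
outer loop
vertex 3.782 1.608 -0.128
vertex 3.048 0.867 -0.367
vertex 5.104 0.602 -1.071
endloop
endfacet
facet normal -0.692 0.527 0.493
outer loop
vertex 3.782 1.608 -0.128
vertex 3.35 2.559 -1.751
vertex 3.048 0.867 -0.367
endloop
endfacet
facet normal -0.225 0.493 -0.841
outer loop
vertex 2.616 1.818 -1.989
vertex 3.35 2.559 -1.751
vertex 3.938 0.812 -2.932
endloop
endfacet
facet normal 0.692 -0.527 -0.493
outer loop
vertex 4.672 1.553 -2.693
vertex 5.104 0.602 -1.071
vertex 3.938 0.812 -2.932
endloop
endfacet
facet normal -0.224 0.493 -0.841
outer loop
vertex 3.938 0.812 -2.932
vertex 3.35 2.559 -1.751
vertex 4.672 1.553 -2.693
endloop
endfacet
facet normal 0.686 0.692 0.223
outer loop
vertex 4.672 1.553 -2.693
vertex 3.782 1.608 -0.128
vertex 5.104 0.602 -1.071
endloop
endfacet
facet normal 0.686 0.693 0.223
outer loop
vertex 3.35 2.559 -1.751
vertex 3.782 1.608 -0.128
vertex 4.672 1.553 -2.693
endloop
endfacet
facet normal -0.506 -0.311 -0.805
outer loop
vertex -4.551 -1.252 3.518
vertex -5.091 0.093 3.337
vertex -3.0 -0.786 2.363
endloop
endfacet
facet normal 0.369 -0.921 0.124
outer loop
vertex -2.069 -0.213 3.843
vertex -4.551 -1.252 3.518
vertex -3.0 -0.786 2.363
endloop
endfacet
facet normal -0.506 -0.312 -0.805
outer loop
vertex -3.0 -0.786 2.363
vertex -5.091 0.093 3.337
vertex -3.539 0.559 2.181
endloop
endfacet
facet normal 0.780 0.234 -0.581
outer loop
vertex -3.539 0.559 2.181
vertex -2.069 -0.213 3.843
vertex -3.0 -0.786 2.363
endloop
endfacet
facet normal -0.779 -0.235 0.581
outer loop
vertex -4.551 -1.252 3.518
vertex -4.16 0.666 4.817
vertex -5.091 0.093 3.337
endloop
endfacet
facet normal 0.369 -0.921 0.124
outer loop
vertex -3.621 -0.679 4.999
vertex -4.551 -1.252 3.518
vertex -2.069 -0.213 3.843
endloop
endfacet
facet normal -0.780 -0.234 0.580
outer loop
vertex -3.621 -0.679 4.999
vertex -4.16 0.666 4.817
vertex -4.551 -1.252 3.518
endloop
endfacet
facet normal -0.369 0.921 -0.124
outer loop
vertex -5.091 0.093 3.337
vertex -4.16 0.666 4.817
vertex -3.539 0.559 2.181
endloop
endfacet
facet normal 0.780 0.235 -0.580
outer loop
vertex -2.609 1.132 3.662
vertex -2.069 -0.213 3.843
vertex -3.539 0.559 2.181
endloop
endfacet
facet normal -0.369 0.921 -0.124
outer loop
vertex -3.539 0.559 2.181
vertex -4.16 0.666 4.817
vertex -2.609 1.132 3.662
endloop
endfacet
facet normal 0.506 0.311 0.805
outer loop
vertex -2.609 1.132 3.662
vertex -3.621 -0.679 4.999
vertex -2.069 -0.213 3.843
endloop
endfacet
facet normal 0.506 0.311 0.805
outer loop
vertex -4.16 0.666 4.817
vertex -3.621 -0.679 4.999
vertex -2.609 1.132 3.662
endloop
endfacet

endsolid


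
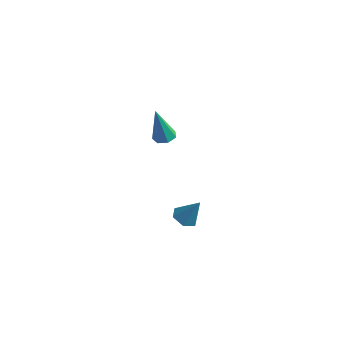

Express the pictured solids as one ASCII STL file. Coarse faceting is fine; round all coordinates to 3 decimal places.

solid 
facet normal 0.156 0.159 -0.975
outer loop
vertex 2.706 -3.71 1.029
vertex 2.274 -3.354 1.018
vertex 2.813 -3.245 1.122
endloop
endfacet
facet normal 0.888 -0.278 0.367
outer loop
vertex 2.706 -3.71 1.029
vertex 2.813 -3.245 1.122
vertex 1.986 -3.646 2.822
endloop
endfacet
facet normal 0.156 0.158 -0.975
outer loop
vertex 2.813 -3.245 1.122
vertex 2.274 -3.354 1.018
vertex 2.514 -2.862 1.136
endloop
endfacet
facet normal 0.705 0.533 0.468
outer loop
vertex 2.813 -3.245 1.122
vertex 2.514 -2.862 1.136
vertex 1.986 -3.646 2.822
endloop
endfacet
facet normal 0.155 0.158 -0.975
outer loop
vertex 2.514 -2.862 1.136
vertex 2.274 -3.354 1.018
vertex 2.034 -2.849 1.062
endloop
endfacet
facet normal -0.039 0.911 0.411
outer loop
vertex 2.514 -2.862 1.136
vertex 2.034 -2.849 1.062
vertex 1.986 -3.646 2.822
endloop
endfacet
facet normal 0.157 0.159 -0.975
outer loop
vertex 2.034 -2.849 1.062
vertex 2.274 -3.354 1.018
vertex 1.735 -3.216 0.954
endloop
endfacet
facet normal -0.786 0.571 0.237
outer loop
vertex 2.034 -2.849 1.062
vertex 1.735 -3.216 0.954
vertex 1.986 -3.646 2.822
endloop
endfacet
facet normal 0.156 0.157 -0.975
outer loop
vertex 1.735 -3.216 0.954
vertex 2.274 -3.354 1.018
vertex 1.841 -3.687 0.895
endloop
endfacet
facet normal -0.971 -0.228 0.078
outer loop
vertex 1.735 -3.216 0.954
vertex 1.841 -3.687 0.895
vertex 1.986 -3.646 2.822
endloop
endfacet
facet normal 0.155 0.159 -0.975
outer loop
vertex 1.841 -3.687 0.895
vertex 2.274 -3.354 1.018
vertex 2.273 -3.906 0.928
endloop
endfacet
facet normal -0.455 -0.889 0.053
outer loop
vertex 1.841 -3.687 0.895
vertex 2.273 -3.906 0.928
vertex 1.986 -3.646 2.822
endloop
endfacet
facet normal 0.156 0.159 -0.975
outer loop
vertex 2.273 -3.906 0.928
vertex 2.274 -3.354 1.018
vertex 2.706 -3.71 1.029
endloop
endfacet
facet normal 0.370 -0.911 0.181
outer loop
vertex 2.273 -3.906 0.928
vertex 2.706 -3.71 1.029
vertex 1.986 -3.646 2.822
endloop
endfacet
facet normal -0.474 -0.186 -0.861
outer loop
vertex 3.834 -3.213 -4.689
vertex 3.244 -3.168 -4.374
vertex 3.522 -2.622 -4.645
endloop
endfacet
facet normal 0.873 0.470 -0.130
outer loop
vertex 3.834 -3.213 -4.689
vertex 3.522 -2.622 -4.645
vertex 3.896 -2.912 -3.186
endloop
endfacet
facet normal -0.473 -0.187 -0.861
outer loop
vertex 3.522 -2.622 -4.645
vertex 3.244 -3.168 -4.374
vertex 2.932 -2.576 -4.331
endloop
endfacet
facet normal 0.158 0.975 0.153
outer loop
vertex 3.522 -2.622 -4.645
vertex 2.932 -2.576 -4.331
vertex 3.896 -2.912 -3.186
endloop
endfacet
facet normal -0.473 -0.187 -0.861
outer loop
vertex 2.932 -2.576 -4.331
vertex 3.244 -3.168 -4.374
vertex 2.654 -3.122 -4.06
endloop
endfacet
facet normal -0.533 0.578 0.618
outer loop
vertex 2.932 -2.576 -4.331
vertex 2.654 -3.122 -4.06
vertex 3.896 -2.912 -3.186
endloop
endfacet
facet normal -0.473 -0.184 -0.862
outer loop
vertex 2.654 -3.122 -4.06
vertex 3.244 -3.168 -4.374
vertex 2.965 -3.714 -4.104
endloop
endfacet
facet normal -0.507 -0.326 0.798
outer loop
vertex 2.654 -3.122 -4.06
vertex 2.965 -3.714 -4.104
vertex 3.896 -2.912 -3.186
endloop
endfacet
facet normal -0.473 -0.185 -0.862
outer loop
vertex 2.965 -3.714 -4.104
vertex 3.244 -3.168 -4.374
vertex 3.555 -3.759 -4.418
endloop
endfacet
facet normal 0.210 -0.832 0.514
outer loop
vertex 2.965 -3.714 -4.104
vertex 3.555 -3.759 -4.418
vertex 3.896 -2.912 -3.186
endloop
endfacet
facet normal -0.474 -0.185 -0.861
outer loop
vertex 3.555 -3.759 -4.418
vertex 3.244 -3.168 -4.374
vertex 3.834 -3.213 -4.689
endloop
endfacet
facet normal 0.899 -0.435 0.050
outer loop
vertex 3.555 -3.759 -4.418
vertex 3.834 -3.213 -4.689
vertex 3.896 -2.912 -3.186
endloop
endfacet

endsolid


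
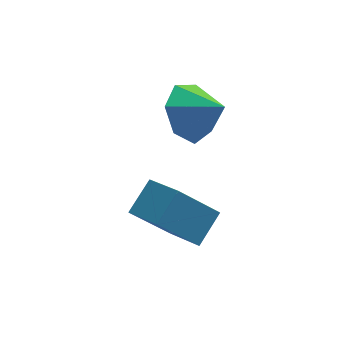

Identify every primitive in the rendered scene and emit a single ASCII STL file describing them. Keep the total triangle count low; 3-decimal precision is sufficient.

solid 
facet normal -0.556 -0.615 -0.559
outer loop
vertex 0.159 -2.336 -1.107
vertex -0.436 -1.402 -1.542
vertex 1.201 -2.216 -2.276
endloop
endfacet
facet normal 0.500 -0.785 0.366
outer loop
vertex 1.796 -1.558 -1.678
vertex 0.159 -2.336 -1.107
vertex 1.201 -2.216 -2.276
endloop
endfacet
facet normal -0.556 -0.615 -0.559
outer loop
vertex 1.201 -2.216 -2.276
vertex -0.436 -1.402 -1.542
vertex 0.605 -1.282 -2.711
endloop
endfacet
facet normal 0.663 0.077 -0.744
outer loop
vertex 0.605 -1.282 -2.711
vertex 1.796 -1.558 -1.678
vertex 1.201 -2.216 -2.276
endloop
endfacet
facet normal -0.664 -0.076 0.744
outer loop
vertex 0.159 -2.336 -1.107
vertex 0.159 -0.744 -0.944
vertex -0.436 -1.402 -1.542
endloop
endfacet
facet normal 0.500 -0.785 0.365
outer loop
vertex 0.755 -1.678 -0.509
vertex 0.159 -2.336 -1.107
vertex 1.796 -1.558 -1.678
endloop
endfacet
facet normal -0.663 -0.076 0.745
outer loop
vertex 0.755 -1.678 -0.509
vertex 0.159 -0.744 -0.944
vertex 0.159 -2.336 -1.107
endloop
endfacet
facet normal -0.501 0.785 -0.365
outer loop
vertex -0.436 -1.402 -1.542
vertex 0.159 -0.744 -0.944
vertex 0.605 -1.282 -2.711
endloop
endfacet
facet normal 0.663 0.076 -0.745
outer loop
vertex 1.201 -0.624 -2.113
vertex 1.796 -1.558 -1.678
vertex 0.605 -1.282 -2.711
endloop
endfacet
facet normal -0.500 0.785 -0.365
outer loop
vertex 0.605 -1.282 -2.711
vertex 0.159 -0.744 -0.944
vertex 1.201 -0.624 -2.113
endloop
endfacet
facet normal 0.557 0.615 0.559
outer loop
vertex 1.201 -0.624 -2.113
vertex 0.755 -1.678 -0.509
vertex 1.796 -1.558 -1.678
endloop
endfacet
facet normal 0.556 0.615 0.559
outer loop
vertex 0.159 -0.744 -0.944
vertex 0.755 -1.678 -0.509
vertex 1.201 -0.624 -2.113
endloop
endfacet
facet normal -0.689 0.455 -0.564
outer loop
vertex 2.025 1.591 -0.4
vertex 1.377 1.006 -0.08
vertex 1.637 1.829 0.266
endloop
endfacet
facet normal 0.842 0.418 0.341
outer loop
vertex 2.025 1.591 -0.4
vertex 1.637 1.829 0.266
vertex 2.183 0.474 0.58
endloop
endfacet
facet normal -0.690 0.455 -0.564
outer loop
vertex 1.637 1.829 0.266
vertex 1.377 1.006 -0.08
vertex 1.054 1.448 0.672
endloop
endfacet
facet normal 0.371 0.349 0.860
outer loop
vertex 1.637 1.829 0.266
vertex 1.054 1.448 0.672
vertex 2.183 0.474 0.58
endloop
endfacet
facet normal -0.689 0.455 -0.564
outer loop
vertex 1.054 1.448 0.672
vertex 1.377 1.006 -0.08
vertex 0.713 0.734 0.512
endloop
endfacet
facet normal -0.078 -0.183 0.980
outer loop
vertex 1.054 1.448 0.672
vertex 0.713 0.734 0.512
vertex 2.183 0.474 0.58
endloop
endfacet
facet normal -0.689 0.456 -0.564
outer loop
vertex 0.713 0.734 0.512
vertex 1.377 1.006 -0.08
vertex 0.872 0.225 -0.094
endloop
endfacet
facet normal -0.165 -0.776 0.608
outer loop
vertex 0.713 0.734 0.512
vertex 0.872 0.225 -0.094
vertex 2.183 0.474 0.58
endloop
endfacet
facet normal -0.689 0.456 -0.563
outer loop
vertex 0.872 0.225 -0.094
vertex 1.377 1.006 -0.08
vertex 1.411 0.305 -0.689
endloop
endfacet
facet normal 0.174 -0.984 0.025
outer loop
vertex 0.872 0.225 -0.094
vertex 1.411 0.305 -0.689
vertex 2.183 0.474 0.58
endloop
endfacet
facet normal -0.689 0.456 -0.563
outer loop
vertex 1.411 0.305 -0.689
vertex 1.377 1.006 -0.08
vertex 1.924 0.913 -0.825
endloop
endfacet
facet normal 0.684 -0.651 -0.329
outer loop
vertex 1.411 0.305 -0.689
vertex 1.924 0.913 -0.825
vertex 2.183 0.474 0.58
endloop
endfacet
facet normal -0.689 0.456 -0.563
outer loop
vertex 1.924 0.913 -0.825
vertex 1.377 1.006 -0.08
vertex 2.025 1.591 -0.4
endloop
endfacet
facet normal 0.981 -0.027 -0.189
outer loop
vertex 1.924 0.913 -0.825
vertex 2.025 1.591 -0.4
vertex 2.183 0.474 0.58
endloop
endfacet

endsolid


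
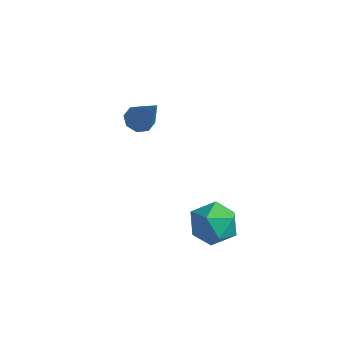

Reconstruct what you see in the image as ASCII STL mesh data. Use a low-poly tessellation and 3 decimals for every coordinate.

solid 
facet normal 0.266 0.041 0.963
outer loop
vertex 3.482 -0.104 -1.117
vertex 3.833 -1.093 -1.172
vertex 4.481 -0.293 -1.385
endloop
endfacet
facet normal 0.307 0.686 0.659
outer loop
vertex 3.482 -0.104 -1.117
vertex 4.481 -0.293 -1.385
vertex 3.93 0.443 -1.895
endloop
endfacet
facet normal -0.339 0.850 0.403
outer loop
vertex 3.482 -0.104 -1.117
vertex 3.93 0.443 -1.895
vertex 2.942 0.098 -1.997
endloop
endfacet
facet normal -0.778 0.307 0.548
outer loop
vertex 3.482 -0.104 -1.117
vertex 2.942 0.098 -1.997
vertex 2.882 -0.851 -1.55
endloop
endfacet
facet normal -0.404 -0.193 0.894
outer loop
vertex 3.482 -0.104 -1.117
vertex 2.882 -0.851 -1.55
vertex 3.833 -1.093 -1.172
endloop
endfacet
facet normal 0.759 0.643 0.108
outer loop
vertex 3.93 0.443 -1.895
vertex 4.481 -0.293 -1.385
vertex 4.558 -0.209 -2.43
endloop
endfacet
facet normal 0.692 -0.401 0.600
outer loop
vertex 4.481 -0.293 -1.385
vertex 3.833 -1.093 -1.172
vertex 4.498 -1.158 -1.983
endloop
endfacet
facet normal -0.393 -0.779 0.489
outer loop
vertex 3.833 -1.093 -1.172
vertex 2.882 -0.851 -1.55
vertex 3.51 -1.503 -2.085
endloop
endfacet
facet normal -0.997 0.030 -0.071
outer loop
vertex 2.882 -0.851 -1.55
vertex 2.942 0.098 -1.997
vertex 2.959 -0.767 -2.595
endloop
endfacet
facet normal -0.285 0.908 -0.307
outer loop
vertex 2.942 0.098 -1.997
vertex 3.93 0.443 -1.895
vertex 3.607 0.033 -2.808
endloop
endfacet
facet normal 0.778 -0.307 -0.548
outer loop
vertex 3.958 -0.956 -2.863
vertex 4.558 -0.209 -2.43
vertex 4.498 -1.158 -1.983
endloop
endfacet
facet normal 0.339 -0.850 -0.403
outer loop
vertex 3.958 -0.956 -2.863
vertex 4.498 -1.158 -1.983
vertex 3.51 -1.503 -2.085
endloop
endfacet
facet normal -0.307 -0.686 -0.659
outer loop
vertex 3.958 -0.956 -2.863
vertex 3.51 -1.503 -2.085
vertex 2.959 -0.767 -2.595
endloop
endfacet
facet normal -0.266 -0.041 -0.963
outer loop
vertex 3.958 -0.956 -2.863
vertex 2.959 -0.767 -2.595
vertex 3.607 0.033 -2.808
endloop
endfacet
facet normal 0.404 0.193 -0.894
outer loop
vertex 3.958 -0.956 -2.863
vertex 3.607 0.033 -2.808
vertex 4.558 -0.209 -2.43
endloop
endfacet
facet normal 0.997 -0.030 0.071
outer loop
vertex 4.498 -1.158 -1.983
vertex 4.558 -0.209 -2.43
vertex 4.481 -0.293 -1.385
endloop
endfacet
facet normal 0.285 -0.908 0.307
outer loop
vertex 3.51 -1.503 -2.085
vertex 4.498 -1.158 -1.983
vertex 3.833 -1.093 -1.172
endloop
endfacet
facet normal -0.759 -0.643 -0.108
outer loop
vertex 2.959 -0.767 -2.595
vertex 3.51 -1.503 -2.085
vertex 2.882 -0.851 -1.55
endloop
endfacet
facet normal -0.692 0.401 -0.600
outer loop
vertex 3.607 0.033 -2.808
vertex 2.959 -0.767 -2.595
vertex 2.942 0.098 -1.997
endloop
endfacet
facet normal 0.393 0.779 -0.489
outer loop
vertex 4.558 -0.209 -2.43
vertex 3.607 0.033 -2.808
vertex 3.93 0.443 -1.895
endloop
endfacet
facet normal -0.572 0.159 -0.805
outer loop
vertex -0.793 1.423 0.177
vertex -1.241 1.017 0.415
vertex -1.128 1.655 0.461
endloop
endfacet
facet normal 0.606 0.793 0.067
outer loop
vertex -0.793 1.423 0.177
vertex -1.128 1.655 0.461
vertex -0.039 0.683 2.105
endloop
endfacet
facet normal -0.572 0.159 -0.804
outer loop
vertex -1.128 1.655 0.461
vertex -1.241 1.017 0.415
vertex -1.53 1.514 0.719
endloop
endfacet
facet normal 0.017 0.866 0.500
outer loop
vertex -1.128 1.655 0.461
vertex -1.53 1.514 0.719
vertex -0.039 0.683 2.105
endloop
endfacet
facet normal -0.573 0.159 -0.804
outer loop
vertex -1.53 1.514 0.719
vertex -1.241 1.017 0.415
vertex -1.762 1.081 0.799
endloop
endfacet
facet normal -0.491 0.405 0.771
outer loop
vertex -1.53 1.514 0.719
vertex -1.762 1.081 0.799
vertex -0.039 0.683 2.105
endloop
endfacet
facet normal -0.573 0.159 -0.804
outer loop
vertex -1.762 1.081 0.799
vertex -1.241 1.017 0.415
vertex -1.689 0.611 0.654
endloop
endfacet
facet normal -0.618 -0.318 0.719
outer loop
vertex -1.762 1.081 0.799
vertex -1.689 0.611 0.654
vertex -0.039 0.683 2.105
endloop
endfacet
facet normal -0.572 0.158 -0.805
outer loop
vertex -1.689 0.611 0.654
vertex -1.241 1.017 0.415
vertex -1.354 0.378 0.37
endloop
endfacet
facet normal -0.293 -0.879 0.376
outer loop
vertex -1.689 0.611 0.654
vertex -1.354 0.378 0.37
vertex -0.039 0.683 2.105
endloop
endfacet
facet normal -0.572 0.158 -0.805
outer loop
vertex -1.354 0.378 0.37
vertex -1.241 1.017 0.415
vertex -0.952 0.52 0.112
endloop
endfacet
facet normal 0.299 -0.953 -0.059
outer loop
vertex -1.354 0.378 0.37
vertex -0.952 0.52 0.112
vertex -0.039 0.683 2.105
endloop
endfacet
facet normal -0.572 0.158 -0.805
outer loop
vertex -0.952 0.52 0.112
vertex -1.241 1.017 0.415
vertex -0.72 0.952 0.032
endloop
endfacet
facet normal 0.805 -0.493 -0.329
outer loop
vertex -0.952 0.52 0.112
vertex -0.72 0.952 0.032
vertex -0.039 0.683 2.105
endloop
endfacet
facet normal -0.572 0.159 -0.805
outer loop
vertex -0.72 0.952 0.032
vertex -1.241 1.017 0.415
vertex -0.793 1.423 0.177
endloop
endfacet
facet normal 0.933 0.230 -0.277
outer loop
vertex -0.72 0.952 0.032
vertex -0.793 1.423 0.177
vertex -0.039 0.683 2.105
endloop
endfacet

endsolid


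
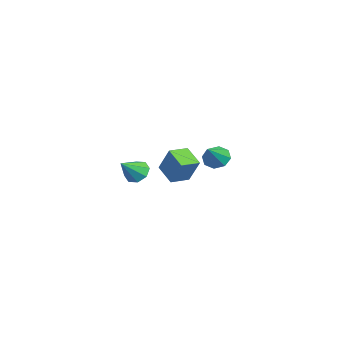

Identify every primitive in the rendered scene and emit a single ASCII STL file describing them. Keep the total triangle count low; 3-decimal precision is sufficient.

solid 
facet normal -0.561 0.547 -0.621
outer loop
vertex -3.276 -0.948 -4.544
vertex -3.994 -0.997 -3.939
vertex -3.274 -0.407 -4.069
endloop
endfacet
facet normal 0.989 0.093 -0.110
outer loop
vertex -3.276 -0.948 -4.544
vertex -3.274 -0.407 -4.069
vertex -2.986 -1.983 -2.821
endloop
endfacet
facet normal -0.561 0.548 -0.621
outer loop
vertex -3.274 -0.407 -4.069
vertex -3.994 -0.997 -3.939
vertex -3.693 -0.212 -3.518
endloop
endfacet
facet normal 0.774 0.474 0.420
outer loop
vertex -3.274 -0.407 -4.069
vertex -3.693 -0.212 -3.518
vertex -2.986 -1.983 -2.821
endloop
endfacet
facet normal -0.560 0.548 -0.621
outer loop
vertex -3.693 -0.212 -3.518
vertex -3.994 -0.997 -3.939
vertex -4.289 -0.476 -3.213
endloop
endfacet
facet normal 0.248 0.439 0.864
outer loop
vertex -3.693 -0.212 -3.518
vertex -4.289 -0.476 -3.213
vertex -2.986 -1.983 -2.821
endloop
endfacet
facet normal -0.560 0.548 -0.621
outer loop
vertex -4.289 -0.476 -3.213
vertex -3.994 -0.997 -3.939
vertex -4.712 -1.045 -3.334
endloop
endfacet
facet normal -0.282 0.006 0.959
outer loop
vertex -4.289 -0.476 -3.213
vertex -4.712 -1.045 -3.334
vertex -2.986 -1.983 -2.821
endloop
endfacet
facet normal -0.560 0.548 -0.621
outer loop
vertex -4.712 -1.045 -3.334
vertex -3.994 -0.997 -3.939
vertex -4.715 -1.586 -3.809
endloop
endfacet
facet normal -0.503 -0.569 0.651
outer loop
vertex -4.712 -1.045 -3.334
vertex -4.715 -1.586 -3.809
vertex -2.986 -1.983 -2.821
endloop
endfacet
facet normal -0.560 0.549 -0.620
outer loop
vertex -4.715 -1.586 -3.809
vertex -3.994 -0.997 -3.939
vertex -4.296 -1.781 -4.36
endloop
endfacet
facet normal -0.286 -0.951 0.119
outer loop
vertex -4.715 -1.586 -3.809
vertex -4.296 -1.781 -4.36
vertex -2.986 -1.983 -2.821
endloop
endfacet
facet normal -0.560 0.549 -0.621
outer loop
vertex -4.296 -1.781 -4.36
vertex -3.994 -0.997 -3.939
vertex -3.7 -1.517 -4.664
endloop
endfacet
facet normal 0.240 -0.915 -0.324
outer loop
vertex -4.296 -1.781 -4.36
vertex -3.7 -1.517 -4.664
vertex -2.986 -1.983 -2.821
endloop
endfacet
facet normal -0.560 0.548 -0.621
outer loop
vertex -3.7 -1.517 -4.664
vertex -3.994 -0.997 -3.939
vertex -3.276 -0.948 -4.544
endloop
endfacet
facet normal 0.768 -0.484 -0.420
outer loop
vertex -3.7 -1.517 -4.664
vertex -3.276 -0.948 -4.544
vertex -2.986 -1.983 -2.821
endloop
endfacet
facet normal -0.733 -0.454 0.506
outer loop
vertex 4.105 0.88 0.845
vertex 3.404 1.937 0.777
vertex 3.37 0.291 -0.747
endloop
endfacet
facet normal 0.552 -0.832 0.053
outer loop
vertex 4.456 0.963 -1.497
vertex 4.105 0.88 0.845
vertex 3.37 0.291 -0.747
endloop
endfacet
facet normal -0.734 -0.453 0.506
outer loop
vertex 3.37 0.291 -0.747
vertex 3.404 1.937 0.777
vertex 2.67 1.348 -0.815
endloop
endfacet
facet normal -0.397 -0.318 -0.861
outer loop
vertex 2.67 1.348 -0.815
vertex 4.456 0.963 -1.497
vertex 3.37 0.291 -0.747
endloop
endfacet
facet normal 0.397 0.319 0.861
outer loop
vertex 4.105 0.88 0.845
vertex 4.49 2.609 0.027
vertex 3.404 1.937 0.777
endloop
endfacet
facet normal 0.552 -0.832 0.053
outer loop
vertex 5.19 1.552 0.095
vertex 4.105 0.88 0.845
vertex 4.456 0.963 -1.497
endloop
endfacet
facet normal 0.397 0.319 0.861
outer loop
vertex 5.19 1.552 0.095
vertex 4.49 2.609 0.027
vertex 4.105 0.88 0.845
endloop
endfacet
facet normal -0.552 0.832 -0.053
outer loop
vertex 3.404 1.937 0.777
vertex 4.49 2.609 0.027
vertex 2.67 1.348 -0.815
endloop
endfacet
facet normal -0.397 -0.319 -0.860
outer loop
vertex 3.755 2.02 -1.565
vertex 4.456 0.963 -1.497
vertex 2.67 1.348 -0.815
endloop
endfacet
facet normal -0.552 0.832 -0.053
outer loop
vertex 2.67 1.348 -0.815
vertex 4.49 2.609 0.027
vertex 3.755 2.02 -1.565
endloop
endfacet
facet normal 0.733 0.454 -0.506
outer loop
vertex 3.755 2.02 -1.565
vertex 5.19 1.552 0.095
vertex 4.456 0.963 -1.497
endloop
endfacet
facet normal 0.734 0.453 -0.506
outer loop
vertex 4.49 2.609 0.027
vertex 5.19 1.552 0.095
vertex 3.755 2.02 -1.565
endloop
endfacet
facet normal -0.716 0.315 -0.623
outer loop
vertex -1.167 4.287 -2.384
vertex -1.791 3.804 -1.911
vertex -1.457 4.66 -1.862
endloop
endfacet
facet normal 0.804 0.594 0.023
outer loop
vertex -1.167 4.287 -2.384
vertex -1.457 4.66 -1.862
vertex -0.409 3.196 -0.709
endloop
endfacet
facet normal -0.716 0.315 -0.623
outer loop
vertex -1.457 4.66 -1.862
vertex -1.791 3.804 -1.911
vertex -1.943 4.531 -1.369
endloop
endfacet
facet normal 0.386 0.725 0.570
outer loop
vertex -1.457 4.66 -1.862
vertex -1.943 4.531 -1.369
vertex -0.409 3.196 -0.709
endloop
endfacet
facet normal -0.716 0.315 -0.623
outer loop
vertex -1.943 4.531 -1.369
vertex -1.791 3.804 -1.911
vertex -2.34 3.977 -1.193
endloop
endfacet
facet normal -0.088 0.358 0.929
outer loop
vertex -1.943 4.531 -1.369
vertex -2.34 3.977 -1.193
vertex -0.409 3.196 -0.709
endloop
endfacet
facet normal -0.716 0.315 -0.623
outer loop
vertex -2.34 3.977 -1.193
vertex -1.791 3.804 -1.911
vertex -2.415 3.321 -1.438
endloop
endfacet
facet normal -0.343 -0.294 0.892
outer loop
vertex -2.34 3.977 -1.193
vertex -2.415 3.321 -1.438
vertex -0.409 3.196 -0.709
endloop
endfacet
facet normal -0.716 0.315 -0.623
outer loop
vertex -2.415 3.321 -1.438
vertex -1.791 3.804 -1.911
vertex -2.125 2.948 -1.96
endloop
endfacet
facet normal -0.227 -0.848 0.480
outer loop
vertex -2.415 3.321 -1.438
vertex -2.125 2.948 -1.96
vertex -0.409 3.196 -0.709
endloop
endfacet
facet normal -0.716 0.315 -0.622
outer loop
vertex -2.125 2.948 -1.96
vertex -1.791 3.804 -1.911
vertex -1.639 3.077 -2.454
endloop
endfacet
facet normal 0.191 -0.979 -0.068
outer loop
vertex -2.125 2.948 -1.96
vertex -1.639 3.077 -2.454
vertex -0.409 3.196 -0.709
endloop
endfacet
facet normal -0.715 0.316 -0.623
outer loop
vertex -1.639 3.077 -2.454
vertex -1.791 3.804 -1.911
vertex -1.242 3.631 -2.629
endloop
endfacet
facet normal 0.666 -0.612 -0.427
outer loop
vertex -1.639 3.077 -2.454
vertex -1.242 3.631 -2.629
vertex -0.409 3.196 -0.709
endloop
endfacet
facet normal -0.716 0.315 -0.623
outer loop
vertex -1.242 3.631 -2.629
vertex -1.791 3.804 -1.911
vertex -1.167 4.287 -2.384
endloop
endfacet
facet normal 0.920 0.040 -0.390
outer loop
vertex -1.242 3.631 -2.629
vertex -1.167 4.287 -2.384
vertex -0.409 3.196 -0.709
endloop
endfacet

endsolid


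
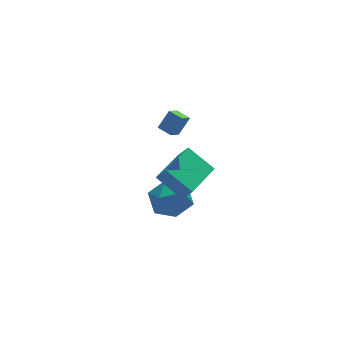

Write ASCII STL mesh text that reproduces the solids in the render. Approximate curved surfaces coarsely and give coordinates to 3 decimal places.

solid 
facet normal -0.536 0.824 0.185
outer loop
vertex 2.329 3.315 -1.665
vertex 2.973 3.534 -0.775
vertex 2.898 3.805 -2.197
endloop
endfacet
facet normal -0.575 -0.196 -0.795
outer loop
vertex 3.327 3.146 -2.345
vertex 2.329 3.315 -1.665
vertex 2.898 3.805 -2.197
endloop
endfacet
facet normal -0.536 0.824 0.185
outer loop
vertex 2.898 3.805 -2.197
vertex 2.973 3.534 -0.775
vertex 3.542 4.024 -1.307
endloop
endfacet
facet normal 0.618 0.532 -0.578
outer loop
vertex 3.542 4.024 -1.307
vertex 3.327 3.146 -2.345
vertex 2.898 3.805 -2.197
endloop
endfacet
facet normal -0.618 -0.532 0.578
outer loop
vertex 2.329 3.315 -1.665
vertex 3.402 2.875 -0.923
vertex 2.973 3.534 -0.775
endloop
endfacet
facet normal -0.575 -0.196 -0.795
outer loop
vertex 2.758 2.656 -1.813
vertex 2.329 3.315 -1.665
vertex 3.327 3.146 -2.345
endloop
endfacet
facet normal -0.618 -0.532 0.578
outer loop
vertex 2.758 2.656 -1.813
vertex 3.402 2.875 -0.923
vertex 2.329 3.315 -1.665
endloop
endfacet
facet normal 0.575 0.196 0.795
outer loop
vertex 2.973 3.534 -0.775
vertex 3.402 2.875 -0.923
vertex 3.542 4.024 -1.307
endloop
endfacet
facet normal 0.618 0.532 -0.578
outer loop
vertex 3.971 3.365 -1.455
vertex 3.327 3.146 -2.345
vertex 3.542 4.024 -1.307
endloop
endfacet
facet normal 0.575 0.196 0.795
outer loop
vertex 3.542 4.024 -1.307
vertex 3.402 2.875 -0.923
vertex 3.971 3.365 -1.455
endloop
endfacet
facet normal 0.536 -0.824 -0.185
outer loop
vertex 3.971 3.365 -1.455
vertex 2.758 2.656 -1.813
vertex 3.327 3.146 -2.345
endloop
endfacet
facet normal 0.536 -0.824 -0.185
outer loop
vertex 3.402 2.875 -0.923
vertex 2.758 2.656 -1.813
vertex 3.971 3.365 -1.455
endloop
endfacet
facet normal 0.354 0.740 0.572
outer loop
vertex 1.79 0.644 -3.548
vertex 1.594 0.0 -2.594
vertex 2.622 -0.067 -3.143
endloop
endfacet
facet normal 0.667 0.742 -0.069
outer loop
vertex 1.79 0.644 -3.548
vertex 2.622 -0.067 -3.143
vertex 2.424 0.005 -4.291
endloop
endfacet
facet normal 0.158 0.811 -0.563
outer loop
vertex 1.79 0.644 -3.548
vertex 2.424 0.005 -4.291
vertex 1.274 0.117 -4.452
endloop
endfacet
facet normal -0.471 0.852 -0.228
outer loop
vertex 1.79 0.644 -3.548
vertex 1.274 0.117 -4.452
vertex 0.761 0.114 -3.403
endloop
endfacet
facet normal -0.350 0.808 0.474
outer loop
vertex 1.79 0.644 -3.548
vertex 0.761 0.114 -3.403
vertex 1.594 0.0 -2.594
endloop
endfacet
facet normal 0.981 0.107 -0.162
outer loop
vertex 2.424 0.005 -4.291
vertex 2.622 -0.067 -3.143
vertex 2.619 -1.034 -3.797
endloop
endfacet
facet normal 0.474 0.104 0.874
outer loop
vertex 2.622 -0.067 -3.143
vertex 1.594 0.0 -2.594
vertex 2.106 -1.037 -2.748
endloop
endfacet
facet normal -0.665 0.215 0.715
outer loop
vertex 1.594 0.0 -2.594
vertex 0.761 0.114 -3.403
vertex 0.956 -0.925 -2.909
endloop
endfacet
facet normal -0.861 0.287 -0.420
outer loop
vertex 0.761 0.114 -3.403
vertex 1.274 0.117 -4.452
vertex 0.758 -0.853 -4.057
endloop
endfacet
facet normal 0.156 0.220 -0.963
outer loop
vertex 1.274 0.117 -4.452
vertex 2.424 0.005 -4.291
vertex 1.786 -0.92 -4.606
endloop
endfacet
facet normal 0.471 -0.852 0.228
outer loop
vertex 1.59 -1.564 -3.652
vertex 2.619 -1.034 -3.797
vertex 2.106 -1.037 -2.748
endloop
endfacet
facet normal -0.158 -0.811 0.563
outer loop
vertex 1.59 -1.564 -3.652
vertex 2.106 -1.037 -2.748
vertex 0.956 -0.925 -2.909
endloop
endfacet
facet normal -0.667 -0.742 0.069
outer loop
vertex 1.59 -1.564 -3.652
vertex 0.956 -0.925 -2.909
vertex 0.758 -0.853 -4.057
endloop
endfacet
facet normal -0.354 -0.740 -0.572
outer loop
vertex 1.59 -1.564 -3.652
vertex 0.758 -0.853 -4.057
vertex 1.786 -0.92 -4.606
endloop
endfacet
facet normal 0.350 -0.808 -0.474
outer loop
vertex 1.59 -1.564 -3.652
vertex 1.786 -0.92 -4.606
vertex 2.619 -1.034 -3.797
endloop
endfacet
facet normal 0.861 -0.287 0.420
outer loop
vertex 2.106 -1.037 -2.748
vertex 2.619 -1.034 -3.797
vertex 2.622 -0.067 -3.143
endloop
endfacet
facet normal -0.156 -0.220 0.963
outer loop
vertex 0.956 -0.925 -2.909
vertex 2.106 -1.037 -2.748
vertex 1.594 0.0 -2.594
endloop
endfacet
facet normal -0.981 -0.107 0.162
outer loop
vertex 0.758 -0.853 -4.057
vertex 0.956 -0.925 -2.909
vertex 0.761 0.114 -3.403
endloop
endfacet
facet normal -0.474 -0.104 -0.874
outer loop
vertex 1.786 -0.92 -4.606
vertex 0.758 -0.853 -4.057
vertex 1.274 0.117 -4.452
endloop
endfacet
facet normal 0.665 -0.215 -0.715
outer loop
vertex 2.619 -1.034 -3.797
vertex 1.786 -0.92 -4.606
vertex 2.424 0.005 -4.291
endloop
endfacet
facet normal -0.388 0.408 -0.827
outer loop
vertex 0.336 -2.389 0.147
vertex 1.889 -0.992 0.108
vertex 1.23 -3.409 -0.776
endloop
endfacet
facet normal -0.743 -0.668 0.019
outer loop
vertex 1.571 -3.768 -0.048
vertex 0.336 -2.389 0.147
vertex 1.23 -3.409 -0.776
endloop
endfacet
facet normal -0.387 0.408 -0.827
outer loop
vertex 1.23 -3.409 -0.776
vertex 1.889 -0.992 0.108
vertex 2.783 -2.012 -0.814
endloop
endfacet
facet normal 0.545 -0.622 -0.562
outer loop
vertex 2.783 -2.012 -0.814
vertex 1.571 -3.768 -0.048
vertex 1.23 -3.409 -0.776
endloop
endfacet
facet normal -0.545 0.622 0.562
outer loop
vertex 0.336 -2.389 0.147
vertex 2.23 -1.351 0.836
vertex 1.889 -0.992 0.108
endloop
endfacet
facet normal -0.743 -0.668 0.019
outer loop
vertex 0.677 -2.748 0.874
vertex 0.336 -2.389 0.147
vertex 1.571 -3.768 -0.048
endloop
endfacet
facet normal -0.545 0.621 0.563
outer loop
vertex 0.677 -2.748 0.874
vertex 2.23 -1.351 0.836
vertex 0.336 -2.389 0.147
endloop
endfacet
facet normal 0.743 0.668 -0.019
outer loop
vertex 1.889 -0.992 0.108
vertex 2.23 -1.351 0.836
vertex 2.783 -2.012 -0.814
endloop
endfacet
facet normal 0.545 -0.622 -0.563
outer loop
vertex 3.124 -2.371 -0.087
vertex 1.571 -3.768 -0.048
vertex 2.783 -2.012 -0.814
endloop
endfacet
facet normal 0.743 0.668 -0.019
outer loop
vertex 2.783 -2.012 -0.814
vertex 2.23 -1.351 0.836
vertex 3.124 -2.371 -0.087
endloop
endfacet
facet normal 0.388 -0.408 0.827
outer loop
vertex 3.124 -2.371 -0.087
vertex 0.677 -2.748 0.874
vertex 1.571 -3.768 -0.048
endloop
endfacet
facet normal 0.388 -0.408 0.827
outer loop
vertex 2.23 -1.351 0.836
vertex 0.677 -2.748 0.874
vertex 3.124 -2.371 -0.087
endloop
endfacet

endsolid


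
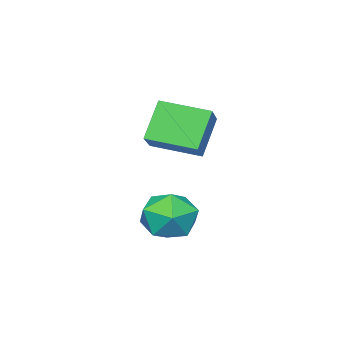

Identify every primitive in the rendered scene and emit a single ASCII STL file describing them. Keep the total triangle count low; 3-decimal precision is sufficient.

solid 
facet normal -0.973 -0.209 -0.095
outer loop
vertex 1.902 0.901 -0.919
vertex 2.122 -0.192 -0.764
vertex 1.894 0.466 0.119
endloop
endfacet
facet normal -0.879 0.443 0.179
outer loop
vertex 1.902 0.901 -0.919
vertex 1.894 0.466 0.119
vertex 2.363 1.472 -0.066
endloop
endfacet
facet normal -0.492 0.823 -0.285
outer loop
vertex 1.902 0.901 -0.919
vertex 2.363 1.472 -0.066
vertex 2.881 1.436 -1.064
endloop
endfacet
facet normal -0.346 0.405 -0.846
outer loop
vertex 1.902 0.901 -0.919
vertex 2.881 1.436 -1.064
vertex 2.732 0.407 -1.495
endloop
endfacet
facet normal -0.644 -0.233 -0.728
outer loop
vertex 1.902 0.901 -0.919
vertex 2.732 0.407 -1.495
vertex 2.122 -0.192 -0.764
endloop
endfacet
facet normal -0.500 0.377 0.780
outer loop
vertex 2.363 1.472 -0.066
vertex 1.894 0.466 0.119
vertex 2.868 0.733 0.615
endloop
endfacet
facet normal -0.653 -0.678 0.337
outer loop
vertex 1.894 0.466 0.119
vertex 2.122 -0.192 -0.764
vertex 2.719 -0.296 0.184
endloop
endfacet
facet normal -0.121 -0.716 -0.688
outer loop
vertex 2.122 -0.192 -0.764
vertex 2.732 0.407 -1.495
vertex 3.237 -0.332 -0.814
endloop
endfacet
facet normal 0.361 0.315 -0.878
outer loop
vertex 2.732 0.407 -1.495
vertex 2.881 1.436 -1.064
vertex 3.706 0.674 -0.999
endloop
endfacet
facet normal 0.126 0.992 0.030
outer loop
vertex 2.881 1.436 -1.064
vertex 2.363 1.472 -0.066
vertex 3.478 1.332 -0.116
endloop
endfacet
facet normal 0.346 -0.405 0.846
outer loop
vertex 3.698 0.239 0.039
vertex 2.868 0.733 0.615
vertex 2.719 -0.296 0.184
endloop
endfacet
facet normal 0.492 -0.823 0.285
outer loop
vertex 3.698 0.239 0.039
vertex 2.719 -0.296 0.184
vertex 3.237 -0.332 -0.814
endloop
endfacet
facet normal 0.879 -0.443 -0.179
outer loop
vertex 3.698 0.239 0.039
vertex 3.237 -0.332 -0.814
vertex 3.706 0.674 -0.999
endloop
endfacet
facet normal 0.973 0.209 0.095
outer loop
vertex 3.698 0.239 0.039
vertex 3.706 0.674 -0.999
vertex 3.478 1.332 -0.116
endloop
endfacet
facet normal 0.644 0.233 0.728
outer loop
vertex 3.698 0.239 0.039
vertex 3.478 1.332 -0.116
vertex 2.868 0.733 0.615
endloop
endfacet
facet normal -0.361 -0.315 0.878
outer loop
vertex 2.719 -0.296 0.184
vertex 2.868 0.733 0.615
vertex 1.894 0.466 0.119
endloop
endfacet
facet normal -0.126 -0.992 -0.030
outer loop
vertex 3.237 -0.332 -0.814
vertex 2.719 -0.296 0.184
vertex 2.122 -0.192 -0.764
endloop
endfacet
facet normal 0.500 -0.377 -0.780
outer loop
vertex 3.706 0.674 -0.999
vertex 3.237 -0.332 -0.814
vertex 2.732 0.407 -1.495
endloop
endfacet
facet normal 0.653 0.678 -0.337
outer loop
vertex 3.478 1.332 -0.116
vertex 3.706 0.674 -0.999
vertex 2.881 1.436 -1.064
endloop
endfacet
facet normal 0.121 0.716 0.688
outer loop
vertex 2.868 0.733 0.615
vertex 3.478 1.332 -0.116
vertex 2.363 1.472 -0.066
endloop
endfacet
facet normal -0.708 -0.467 -0.530
outer loop
vertex 0.508 -1.731 3.307
vertex -0.331 -0.091 2.983
vertex 1.458 -1.531 1.863
endloop
endfacet
facet normal 0.449 -0.877 0.174
outer loop
vertex 2.491 -0.849 2.637
vertex 0.508 -1.731 3.307
vertex 1.458 -1.531 1.863
endloop
endfacet
facet normal -0.708 -0.467 -0.530
outer loop
vertex 1.458 -1.531 1.863
vertex -0.331 -0.091 2.983
vertex 0.619 0.109 1.539
endloop
endfacet
facet normal 0.546 0.115 -0.830
outer loop
vertex 0.619 0.109 1.539
vertex 2.491 -0.849 2.637
vertex 1.458 -1.531 1.863
endloop
endfacet
facet normal -0.546 -0.115 0.830
outer loop
vertex 0.508 -1.731 3.307
vertex 0.702 0.591 3.757
vertex -0.331 -0.091 2.983
endloop
endfacet
facet normal 0.449 -0.877 0.174
outer loop
vertex 1.541 -1.049 4.081
vertex 0.508 -1.731 3.307
vertex 2.491 -0.849 2.637
endloop
endfacet
facet normal -0.546 -0.115 0.830
outer loop
vertex 1.541 -1.049 4.081
vertex 0.702 0.591 3.757
vertex 0.508 -1.731 3.307
endloop
endfacet
facet normal -0.449 0.877 -0.174
outer loop
vertex -0.331 -0.091 2.983
vertex 0.702 0.591 3.757
vertex 0.619 0.109 1.539
endloop
endfacet
facet normal 0.546 0.115 -0.830
outer loop
vertex 1.652 0.791 2.313
vertex 2.491 -0.849 2.637
vertex 0.619 0.109 1.539
endloop
endfacet
facet normal -0.449 0.877 -0.174
outer loop
vertex 0.619 0.109 1.539
vertex 0.702 0.591 3.757
vertex 1.652 0.791 2.313
endloop
endfacet
facet normal 0.708 0.467 0.530
outer loop
vertex 1.652 0.791 2.313
vertex 1.541 -1.049 4.081
vertex 2.491 -0.849 2.637
endloop
endfacet
facet normal 0.708 0.467 0.530
outer loop
vertex 0.702 0.591 3.757
vertex 1.541 -1.049 4.081
vertex 1.652 0.791 2.313
endloop
endfacet

endsolid
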